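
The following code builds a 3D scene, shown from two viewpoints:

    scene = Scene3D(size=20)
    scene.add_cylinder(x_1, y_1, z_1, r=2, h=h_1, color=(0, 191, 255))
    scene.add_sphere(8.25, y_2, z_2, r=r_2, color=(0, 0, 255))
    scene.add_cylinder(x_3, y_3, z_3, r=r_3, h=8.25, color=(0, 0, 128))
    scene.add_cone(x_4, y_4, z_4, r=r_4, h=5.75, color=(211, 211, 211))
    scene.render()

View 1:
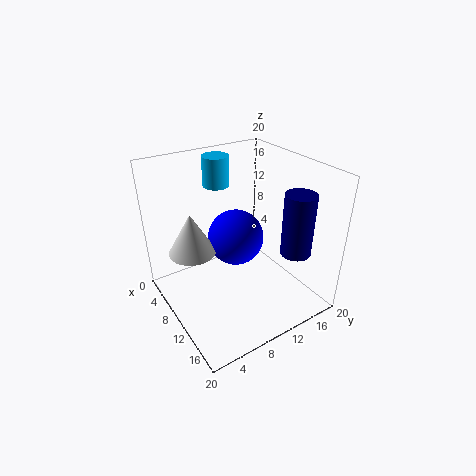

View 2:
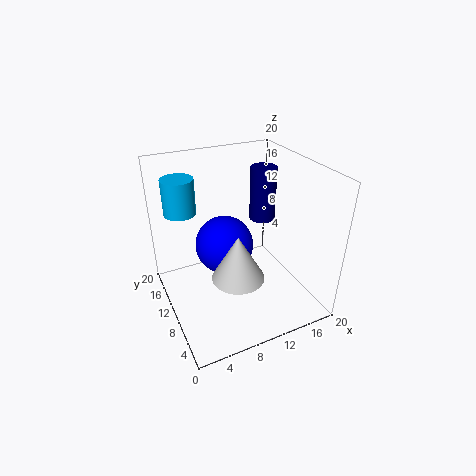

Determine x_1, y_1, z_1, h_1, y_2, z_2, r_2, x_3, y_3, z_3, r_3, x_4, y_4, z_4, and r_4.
x_1 = 2.5, y_1 = 11, z_1 = 15, h_1 = 4.5, y_2 = 10.75, z_2 = 9, r_2 = 4, x_3 = 16.5, y_3 = 14.75, z_3 = 9.5, r_3 = 2, x_4 = 7.25, y_4 = 4.25, z_4 = 8.25, r_4 = 3.25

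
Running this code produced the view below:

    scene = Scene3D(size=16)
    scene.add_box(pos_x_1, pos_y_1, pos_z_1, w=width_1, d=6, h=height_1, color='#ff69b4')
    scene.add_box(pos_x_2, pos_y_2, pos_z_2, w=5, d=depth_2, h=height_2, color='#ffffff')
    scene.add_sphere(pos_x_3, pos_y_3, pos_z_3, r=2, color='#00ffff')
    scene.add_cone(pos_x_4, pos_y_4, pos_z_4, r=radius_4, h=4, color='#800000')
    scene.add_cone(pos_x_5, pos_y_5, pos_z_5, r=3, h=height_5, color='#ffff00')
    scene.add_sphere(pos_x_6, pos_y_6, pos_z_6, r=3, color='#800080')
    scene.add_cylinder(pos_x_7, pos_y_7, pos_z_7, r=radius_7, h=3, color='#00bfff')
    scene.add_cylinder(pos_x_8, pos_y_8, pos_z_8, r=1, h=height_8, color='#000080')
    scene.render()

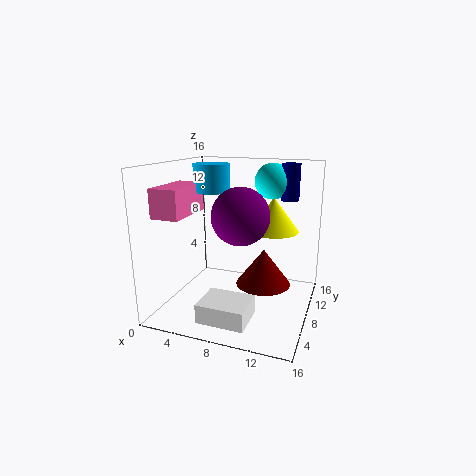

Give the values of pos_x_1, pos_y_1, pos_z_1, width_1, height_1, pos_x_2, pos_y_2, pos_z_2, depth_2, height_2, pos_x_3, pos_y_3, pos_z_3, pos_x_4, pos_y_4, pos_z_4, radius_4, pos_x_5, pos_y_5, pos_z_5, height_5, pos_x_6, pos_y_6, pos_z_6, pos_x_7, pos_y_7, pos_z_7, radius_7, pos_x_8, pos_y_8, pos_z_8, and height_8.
pos_x_1 = 1; pos_y_1 = 2; pos_z_1 = 11; width_1 = 3; height_1 = 3; pos_x_2 = 6; pos_y_2 = 1; pos_z_2 = 1; depth_2 = 4; height_2 = 2; pos_x_3 = 11; pos_y_3 = 11; pos_z_3 = 14; pos_x_4 = 11; pos_y_4 = 8; pos_z_4 = 3; radius_4 = 3; pos_x_5 = 11; pos_y_5 = 12; pos_z_5 = 8; height_5 = 4; pos_x_6 = 9; pos_y_6 = 6; pos_z_6 = 11; pos_x_7 = 5; pos_y_7 = 8; pos_z_7 = 13; radius_7 = 2; pos_x_8 = 13; pos_y_8 = 11; pos_z_8 = 12; height_8 = 4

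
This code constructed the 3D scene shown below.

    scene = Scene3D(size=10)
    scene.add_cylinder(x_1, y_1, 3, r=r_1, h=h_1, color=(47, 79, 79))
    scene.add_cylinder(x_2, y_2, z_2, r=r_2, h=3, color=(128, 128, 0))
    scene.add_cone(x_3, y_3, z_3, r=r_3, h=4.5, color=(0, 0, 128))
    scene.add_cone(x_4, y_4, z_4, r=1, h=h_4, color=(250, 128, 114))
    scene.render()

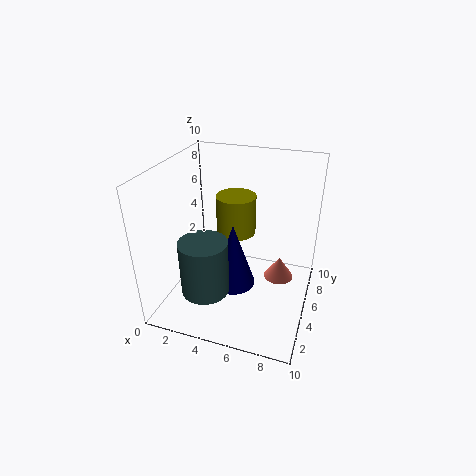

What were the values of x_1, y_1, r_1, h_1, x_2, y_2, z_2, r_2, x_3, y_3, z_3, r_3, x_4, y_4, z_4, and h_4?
x_1 = 4; y_1 = 1.5; r_1 = 1.5; h_1 = 3.5; x_2 = 4; y_2 = 7.5; z_2 = 4; r_2 = 1.5; x_3 = 5; y_3 = 4; z_3 = 2; r_3 = 1.5; x_4 = 8; y_4 = 5; z_4 = 2.5; h_4 = 1.5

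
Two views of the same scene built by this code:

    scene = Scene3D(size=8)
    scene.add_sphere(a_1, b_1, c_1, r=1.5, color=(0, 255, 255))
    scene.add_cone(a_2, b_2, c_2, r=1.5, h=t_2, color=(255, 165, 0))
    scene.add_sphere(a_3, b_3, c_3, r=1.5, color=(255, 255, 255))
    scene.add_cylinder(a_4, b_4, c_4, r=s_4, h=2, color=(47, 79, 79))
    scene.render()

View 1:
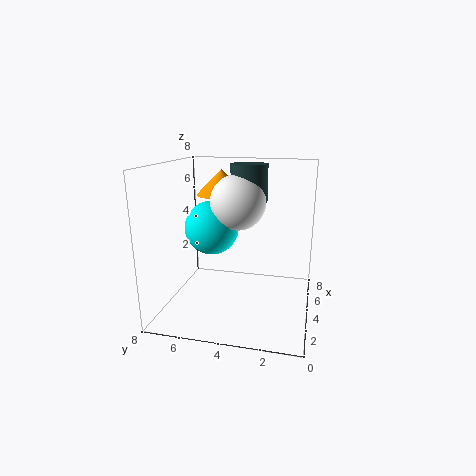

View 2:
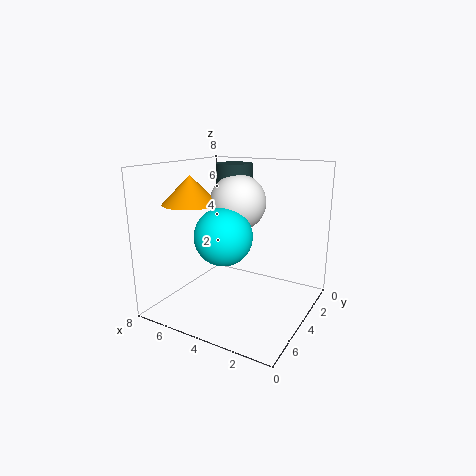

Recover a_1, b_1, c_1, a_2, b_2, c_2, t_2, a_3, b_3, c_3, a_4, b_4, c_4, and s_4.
a_1 = 4; b_1 = 5.5; c_1 = 4.5; a_2 = 6; b_2 = 5.5; c_2 = 6; t_2 = 1.5; a_3 = 4; b_3 = 4; c_3 = 6; a_4 = 4.5; b_4 = 3.5; c_4 = 6; s_4 = 1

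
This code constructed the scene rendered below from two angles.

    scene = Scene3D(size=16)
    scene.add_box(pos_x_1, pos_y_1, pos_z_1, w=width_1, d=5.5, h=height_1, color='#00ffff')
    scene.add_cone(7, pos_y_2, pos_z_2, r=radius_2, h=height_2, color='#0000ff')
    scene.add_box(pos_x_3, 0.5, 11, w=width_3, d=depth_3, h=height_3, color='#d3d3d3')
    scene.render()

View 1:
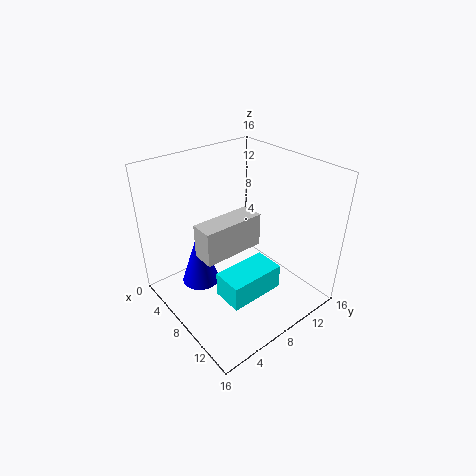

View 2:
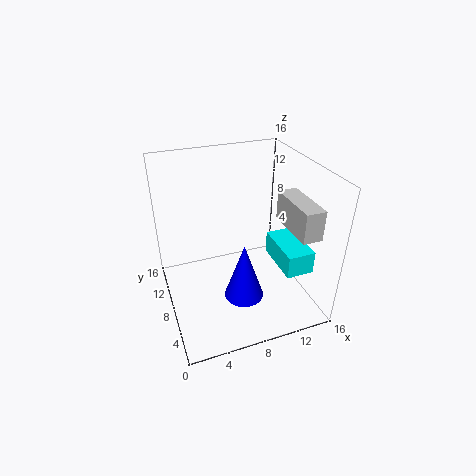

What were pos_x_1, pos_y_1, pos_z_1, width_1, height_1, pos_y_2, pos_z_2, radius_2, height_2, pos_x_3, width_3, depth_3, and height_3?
pos_x_1 = 11.5, pos_y_1 = 2.5, pos_z_1 = 5.5, width_1 = 3, height_1 = 2.5, pos_y_2 = 3.5, pos_z_2 = 4, radius_2 = 2, height_2 = 6, pos_x_3 = 11.5, width_3 = 2, depth_3 = 5.5, height_3 = 3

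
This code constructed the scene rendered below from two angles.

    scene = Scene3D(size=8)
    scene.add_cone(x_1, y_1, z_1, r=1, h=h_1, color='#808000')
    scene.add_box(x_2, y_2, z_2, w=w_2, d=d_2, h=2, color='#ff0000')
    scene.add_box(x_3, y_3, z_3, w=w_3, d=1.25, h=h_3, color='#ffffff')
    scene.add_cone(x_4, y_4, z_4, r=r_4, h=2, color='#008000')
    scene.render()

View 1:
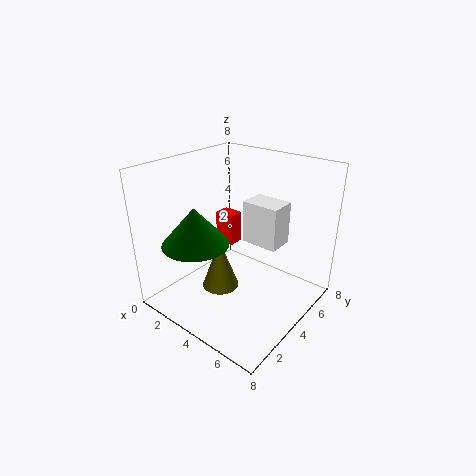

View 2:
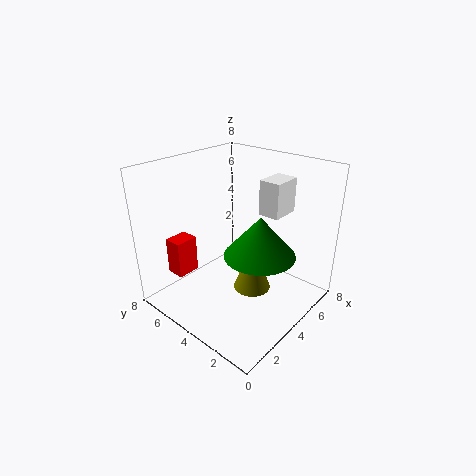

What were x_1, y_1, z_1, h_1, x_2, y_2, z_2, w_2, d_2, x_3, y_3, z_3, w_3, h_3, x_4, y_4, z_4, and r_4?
x_1 = 3.75, y_1 = 2.75, z_1 = 1.5, h_1 = 2.75, x_2 = 1, y_2 = 5.5, z_2 = 2.25, w_2 = 1.25, d_2 = 1, x_3 = 5.5, y_3 = 2.5, z_3 = 5, w_3 = 1.75, h_3 = 2, x_4 = 3, y_4 = 1.75, z_4 = 4.25, r_4 = 1.75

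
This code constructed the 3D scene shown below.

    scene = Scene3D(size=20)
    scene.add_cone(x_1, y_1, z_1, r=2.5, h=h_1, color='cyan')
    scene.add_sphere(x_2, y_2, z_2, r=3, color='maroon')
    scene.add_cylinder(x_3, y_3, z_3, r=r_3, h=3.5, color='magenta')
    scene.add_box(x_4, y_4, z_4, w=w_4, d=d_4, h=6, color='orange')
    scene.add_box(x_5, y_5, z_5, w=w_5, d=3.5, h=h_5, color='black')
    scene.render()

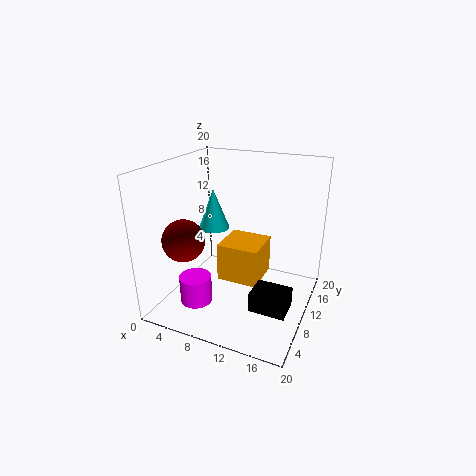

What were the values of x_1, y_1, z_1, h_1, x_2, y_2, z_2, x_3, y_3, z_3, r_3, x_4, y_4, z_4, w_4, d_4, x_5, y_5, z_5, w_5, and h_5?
x_1 = 3, y_1 = 16, z_1 = 8, h_1 = 6.5, x_2 = 3, y_2 = 7, z_2 = 9.5, x_3 = 7.5, y_3 = 2.5, z_3 = 4, r_3 = 2, x_4 = 5.5, y_4 = 12, z_4 = 1, w_4 = 6.5, d_4 = 6.5, x_5 = 14.5, y_5 = 3, z_5 = 4, w_5 = 4.5, h_5 = 2.5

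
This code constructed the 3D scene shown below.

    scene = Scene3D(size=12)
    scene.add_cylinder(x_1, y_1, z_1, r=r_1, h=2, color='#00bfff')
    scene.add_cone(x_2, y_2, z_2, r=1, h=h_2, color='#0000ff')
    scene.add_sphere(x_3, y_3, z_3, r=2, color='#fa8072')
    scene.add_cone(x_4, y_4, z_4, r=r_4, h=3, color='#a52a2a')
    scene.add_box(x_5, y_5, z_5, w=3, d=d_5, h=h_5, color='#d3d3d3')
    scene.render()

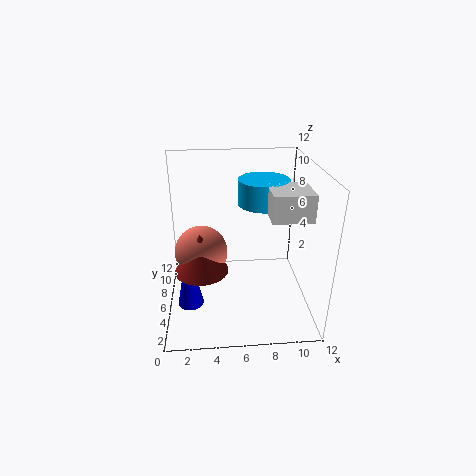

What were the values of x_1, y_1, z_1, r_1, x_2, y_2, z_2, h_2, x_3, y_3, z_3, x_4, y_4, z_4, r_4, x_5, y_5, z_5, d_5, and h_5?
x_1 = 8; y_1 = 6; z_1 = 9; r_1 = 2; x_2 = 2; y_2 = 3; z_2 = 2; h_2 = 5; x_3 = 3; y_3 = 4; z_3 = 6; x_4 = 3; y_4 = 3; z_4 = 5; r_4 = 2; x_5 = 8; y_5 = 2; z_5 = 9; d_5 = 3; h_5 = 2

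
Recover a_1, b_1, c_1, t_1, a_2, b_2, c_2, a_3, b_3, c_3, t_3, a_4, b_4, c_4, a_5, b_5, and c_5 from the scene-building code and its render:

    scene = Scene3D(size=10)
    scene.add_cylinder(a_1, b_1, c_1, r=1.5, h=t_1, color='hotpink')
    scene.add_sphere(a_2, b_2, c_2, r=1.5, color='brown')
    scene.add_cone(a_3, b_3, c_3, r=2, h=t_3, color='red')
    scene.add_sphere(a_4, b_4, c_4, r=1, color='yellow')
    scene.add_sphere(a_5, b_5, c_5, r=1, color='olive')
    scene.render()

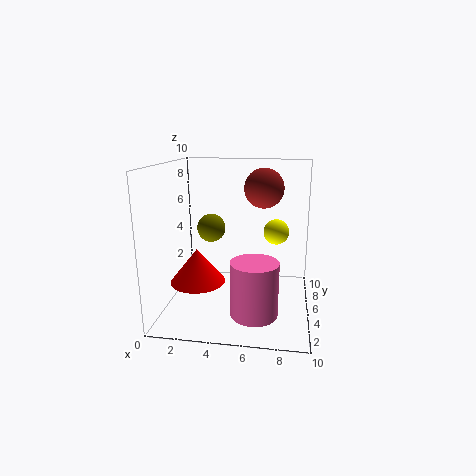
a_1 = 6.5; b_1 = 2; c_1 = 1; t_1 = 3.5; a_2 = 6.5; b_2 = 8; c_2 = 8; a_3 = 2; b_3 = 5; c_3 = 1.5; t_3 = 2.5; a_4 = 7.5; b_4 = 8.5; c_4 = 4.5; a_5 = 3; b_5 = 5.5; c_5 = 5.5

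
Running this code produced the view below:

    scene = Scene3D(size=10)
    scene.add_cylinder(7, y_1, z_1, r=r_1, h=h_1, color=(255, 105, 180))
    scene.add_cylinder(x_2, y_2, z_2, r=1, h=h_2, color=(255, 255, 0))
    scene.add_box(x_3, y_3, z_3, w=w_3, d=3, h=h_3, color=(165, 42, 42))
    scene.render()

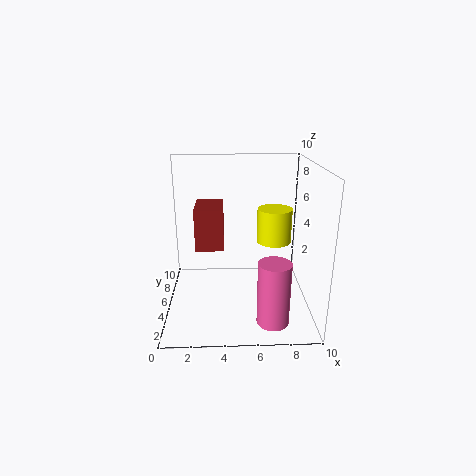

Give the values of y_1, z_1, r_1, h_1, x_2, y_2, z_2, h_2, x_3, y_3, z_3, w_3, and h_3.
y_1 = 1
z_1 = 1
r_1 = 1
h_1 = 4
x_2 = 7
y_2 = 2
z_2 = 6
h_2 = 2
x_3 = 2
y_3 = 5
z_3 = 4
w_3 = 2
h_3 = 3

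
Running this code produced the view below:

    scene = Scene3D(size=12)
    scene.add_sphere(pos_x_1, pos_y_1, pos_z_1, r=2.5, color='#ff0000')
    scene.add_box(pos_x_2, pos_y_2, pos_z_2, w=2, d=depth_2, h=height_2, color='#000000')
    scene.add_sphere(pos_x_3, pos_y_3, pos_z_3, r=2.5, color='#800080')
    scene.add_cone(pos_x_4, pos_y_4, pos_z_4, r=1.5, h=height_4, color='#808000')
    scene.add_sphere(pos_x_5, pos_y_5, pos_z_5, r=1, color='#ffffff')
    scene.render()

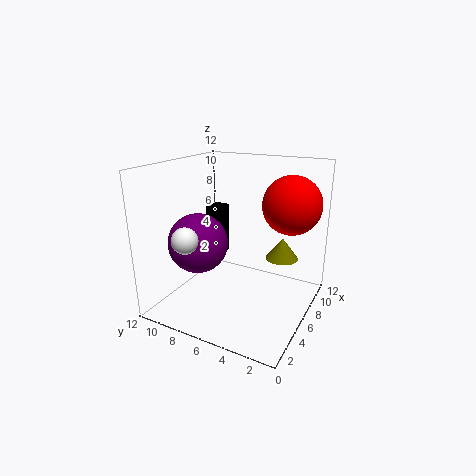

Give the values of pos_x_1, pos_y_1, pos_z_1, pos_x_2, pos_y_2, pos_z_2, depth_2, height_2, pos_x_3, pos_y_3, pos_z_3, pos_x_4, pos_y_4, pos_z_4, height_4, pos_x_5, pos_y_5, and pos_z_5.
pos_x_1 = 9, pos_y_1 = 2.5, pos_z_1 = 8.5, pos_x_2 = 9.5, pos_y_2 = 10, pos_z_2 = 2, depth_2 = 1.5, height_2 = 5, pos_x_3 = 4.5, pos_y_3 = 9, pos_z_3 = 5.5, pos_x_4 = 10, pos_y_4 = 3.5, pos_z_4 = 3, height_4 = 2, pos_x_5 = 1.5, pos_y_5 = 8, pos_z_5 = 7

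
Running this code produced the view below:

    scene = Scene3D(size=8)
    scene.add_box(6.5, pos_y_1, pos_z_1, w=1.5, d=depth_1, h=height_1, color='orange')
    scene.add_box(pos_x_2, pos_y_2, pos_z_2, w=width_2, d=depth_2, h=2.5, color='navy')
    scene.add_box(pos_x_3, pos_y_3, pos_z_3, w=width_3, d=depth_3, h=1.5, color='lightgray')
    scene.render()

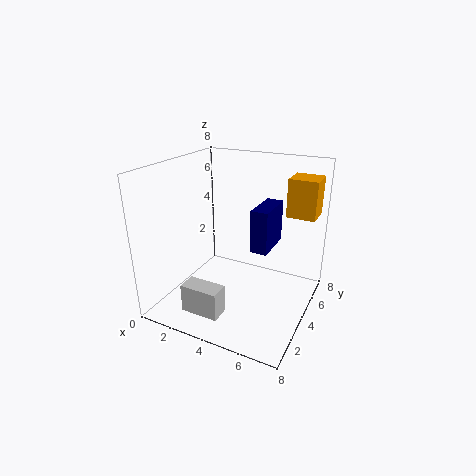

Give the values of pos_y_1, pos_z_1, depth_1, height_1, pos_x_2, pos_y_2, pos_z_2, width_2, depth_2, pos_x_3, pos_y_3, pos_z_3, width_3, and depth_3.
pos_y_1 = 4.5
pos_z_1 = 5.5
depth_1 = 1.5
height_1 = 2
pos_x_2 = 4.5
pos_y_2 = 4.5
pos_z_2 = 3
width_2 = 1
depth_2 = 2.5
pos_x_3 = 2.5
pos_y_3 = 0.5
pos_z_3 = 1
width_3 = 2
depth_3 = 1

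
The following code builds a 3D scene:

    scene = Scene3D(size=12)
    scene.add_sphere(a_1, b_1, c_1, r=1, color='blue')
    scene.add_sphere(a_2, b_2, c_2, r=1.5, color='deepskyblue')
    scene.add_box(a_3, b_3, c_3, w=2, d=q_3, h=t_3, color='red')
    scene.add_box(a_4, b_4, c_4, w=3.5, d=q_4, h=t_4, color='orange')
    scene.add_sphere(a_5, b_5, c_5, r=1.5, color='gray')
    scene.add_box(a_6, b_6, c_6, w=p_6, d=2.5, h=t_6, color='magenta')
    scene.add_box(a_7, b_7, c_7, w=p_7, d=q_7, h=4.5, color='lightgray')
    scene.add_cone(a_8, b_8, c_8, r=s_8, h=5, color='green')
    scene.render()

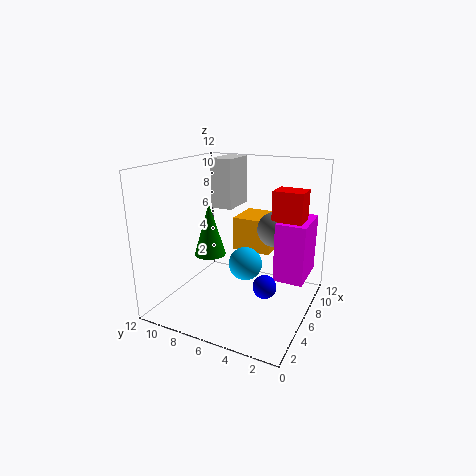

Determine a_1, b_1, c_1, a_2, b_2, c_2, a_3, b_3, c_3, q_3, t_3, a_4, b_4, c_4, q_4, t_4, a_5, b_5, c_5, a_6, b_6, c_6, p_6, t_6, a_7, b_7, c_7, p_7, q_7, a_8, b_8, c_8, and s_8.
a_1 = 6; b_1 = 3.5; c_1 = 2; a_2 = 7.5; b_2 = 6; c_2 = 3; a_3 = 7; b_3 = 1; c_3 = 6.5; q_3 = 2.5; t_3 = 3.5; a_4 = 8; b_4 = 4; c_4 = 4; q_4 = 3.5; t_4 = 3; a_5 = 8; b_5 = 3.5; c_5 = 6.5; a_6 = 6.5; b_6 = 0.5; c_6 = 2.5; p_6 = 4; t_6 = 5; a_7 = 8.5; b_7 = 8; c_7 = 7.5; p_7 = 3.5; q_7 = 2; a_8 = 8; b_8 = 10; c_8 = 3; s_8 = 1.5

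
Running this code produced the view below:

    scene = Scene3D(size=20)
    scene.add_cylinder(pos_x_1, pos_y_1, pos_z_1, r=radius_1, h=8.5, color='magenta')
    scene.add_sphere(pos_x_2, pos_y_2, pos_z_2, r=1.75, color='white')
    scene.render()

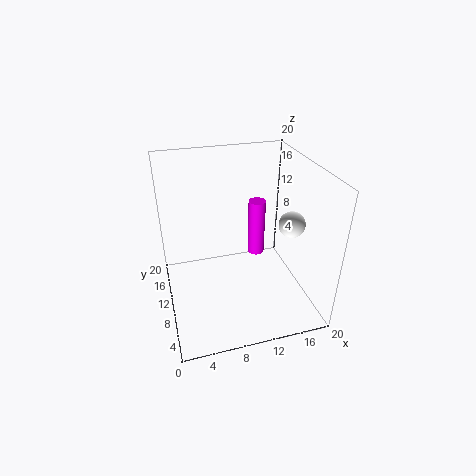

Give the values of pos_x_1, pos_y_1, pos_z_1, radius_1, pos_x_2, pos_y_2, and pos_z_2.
pos_x_1 = 13.75; pos_y_1 = 13; pos_z_1 = 5.25; radius_1 = 1.25; pos_x_2 = 16.5; pos_y_2 = 7; pos_z_2 = 12.75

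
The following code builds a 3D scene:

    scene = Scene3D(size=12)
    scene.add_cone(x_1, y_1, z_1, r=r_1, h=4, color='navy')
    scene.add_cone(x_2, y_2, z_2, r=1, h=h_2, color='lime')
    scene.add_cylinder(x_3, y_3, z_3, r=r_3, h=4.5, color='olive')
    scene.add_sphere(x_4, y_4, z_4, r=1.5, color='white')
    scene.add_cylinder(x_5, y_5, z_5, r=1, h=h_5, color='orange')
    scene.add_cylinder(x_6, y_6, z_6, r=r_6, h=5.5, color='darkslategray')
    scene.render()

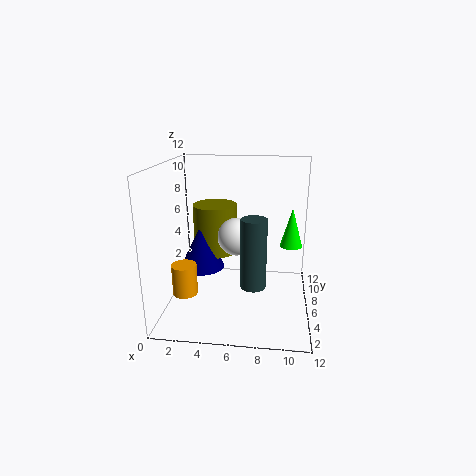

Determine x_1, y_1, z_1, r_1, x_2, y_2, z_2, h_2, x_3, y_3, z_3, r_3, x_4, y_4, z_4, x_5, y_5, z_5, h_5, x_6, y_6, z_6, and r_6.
x_1 = 2.5; y_1 = 7.5; z_1 = 2.5; r_1 = 2; x_2 = 10.5; y_2 = 8.5; z_2 = 4.5; h_2 = 3.5; x_3 = 3.5; y_3 = 9; z_3 = 3.5; r_3 = 2; x_4 = 6; y_4 = 5; z_4 = 6.5; x_5 = 2; y_5 = 3.5; z_5 = 2; h_5 = 2.5; x_6 = 7.5; y_6 = 3.5; z_6 = 3; r_6 = 1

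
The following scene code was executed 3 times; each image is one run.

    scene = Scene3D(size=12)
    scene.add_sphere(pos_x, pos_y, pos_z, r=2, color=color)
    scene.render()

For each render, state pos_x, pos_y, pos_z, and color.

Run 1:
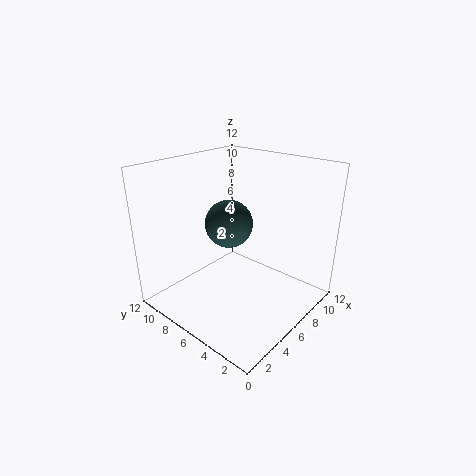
pos_x = 6, pos_y = 7, pos_z = 7, color = 'darkslategray'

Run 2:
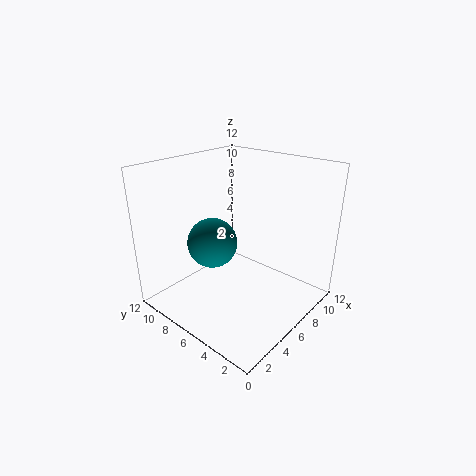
pos_x = 4, pos_y = 7, pos_z = 6, color = 'teal'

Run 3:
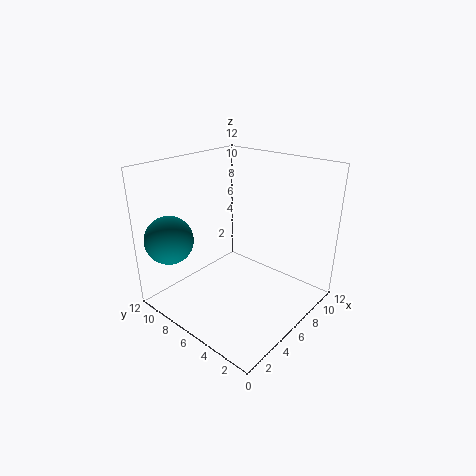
pos_x = 2, pos_y = 10, pos_z = 6, color = 'teal'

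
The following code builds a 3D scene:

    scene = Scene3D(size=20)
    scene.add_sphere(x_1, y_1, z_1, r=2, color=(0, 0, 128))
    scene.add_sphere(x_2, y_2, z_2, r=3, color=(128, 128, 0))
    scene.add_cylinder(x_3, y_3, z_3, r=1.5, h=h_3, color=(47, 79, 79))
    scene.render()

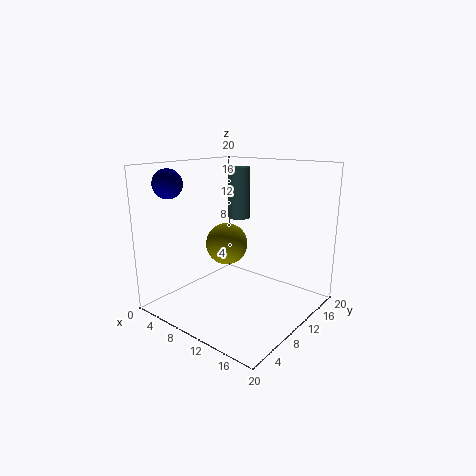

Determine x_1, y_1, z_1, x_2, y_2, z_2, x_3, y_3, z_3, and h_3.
x_1 = 3; y_1 = 4; z_1 = 17.5; x_2 = 7.5; y_2 = 10.5; z_2 = 8.5; x_3 = 9; y_3 = 11.5; z_3 = 12.5; h_3 = 7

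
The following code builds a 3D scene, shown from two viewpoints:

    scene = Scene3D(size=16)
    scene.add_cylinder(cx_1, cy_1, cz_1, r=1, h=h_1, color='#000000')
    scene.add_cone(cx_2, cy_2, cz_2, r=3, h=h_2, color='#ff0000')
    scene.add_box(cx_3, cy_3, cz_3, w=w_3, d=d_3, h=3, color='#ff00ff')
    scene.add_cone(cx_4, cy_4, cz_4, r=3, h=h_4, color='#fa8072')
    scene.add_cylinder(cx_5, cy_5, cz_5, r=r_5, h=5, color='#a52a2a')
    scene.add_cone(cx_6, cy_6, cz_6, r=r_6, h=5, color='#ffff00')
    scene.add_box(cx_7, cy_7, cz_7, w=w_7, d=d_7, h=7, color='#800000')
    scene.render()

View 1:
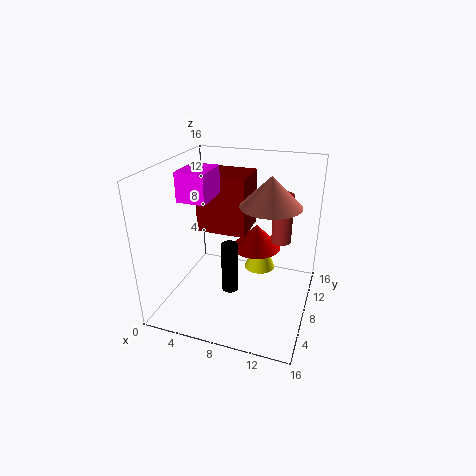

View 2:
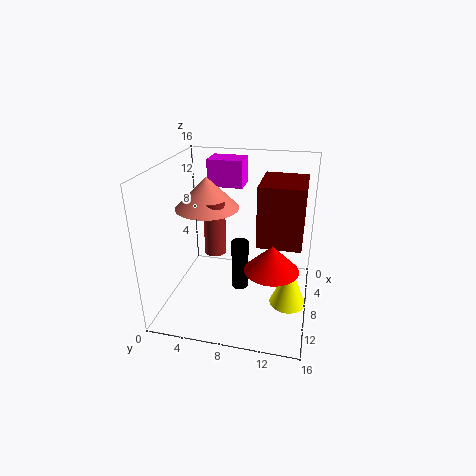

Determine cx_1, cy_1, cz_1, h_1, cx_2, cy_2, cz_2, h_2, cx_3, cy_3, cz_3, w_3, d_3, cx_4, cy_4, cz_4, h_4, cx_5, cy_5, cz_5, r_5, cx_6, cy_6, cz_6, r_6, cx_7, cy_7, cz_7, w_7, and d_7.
cx_1 = 7, cy_1 = 8, cz_1 = 1, h_1 = 6, cx_2 = 9, cy_2 = 12, cz_2 = 5, h_2 = 3, cx_3 = 3, cy_3 = 4, cz_3 = 13, w_3 = 3, d_3 = 4, cx_4 = 12, cy_4 = 6, cz_4 = 13, h_4 = 3, cx_5 = 13, cy_5 = 7, cz_5 = 9, r_5 = 1, cx_6 = 9, cy_6 = 14, cz_6 = 1, r_6 = 2, cx_7 = 2, cy_7 = 10, cz_7 = 7, w_7 = 6, d_7 = 5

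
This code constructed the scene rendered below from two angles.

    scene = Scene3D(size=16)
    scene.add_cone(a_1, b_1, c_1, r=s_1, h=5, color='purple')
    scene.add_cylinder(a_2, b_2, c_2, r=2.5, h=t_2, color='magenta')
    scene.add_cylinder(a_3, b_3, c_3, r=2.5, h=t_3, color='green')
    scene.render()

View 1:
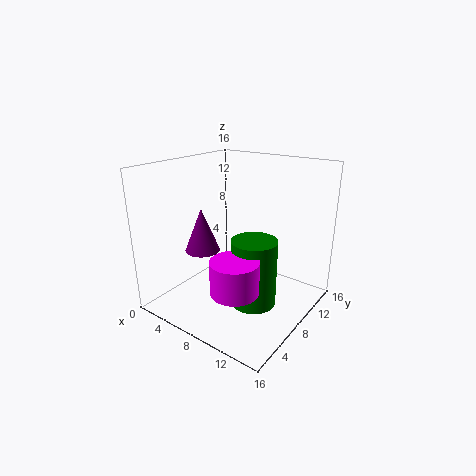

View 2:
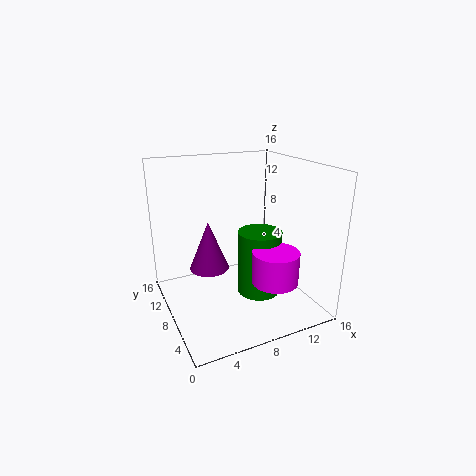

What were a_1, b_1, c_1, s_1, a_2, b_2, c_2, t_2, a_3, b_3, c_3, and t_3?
a_1 = 4; b_1 = 6.5; c_1 = 6; s_1 = 2; a_2 = 10.5; b_2 = 4; c_2 = 4; t_2 = 3.5; a_3 = 10.5; b_3 = 7.5; c_3 = 1; t_3 = 7.5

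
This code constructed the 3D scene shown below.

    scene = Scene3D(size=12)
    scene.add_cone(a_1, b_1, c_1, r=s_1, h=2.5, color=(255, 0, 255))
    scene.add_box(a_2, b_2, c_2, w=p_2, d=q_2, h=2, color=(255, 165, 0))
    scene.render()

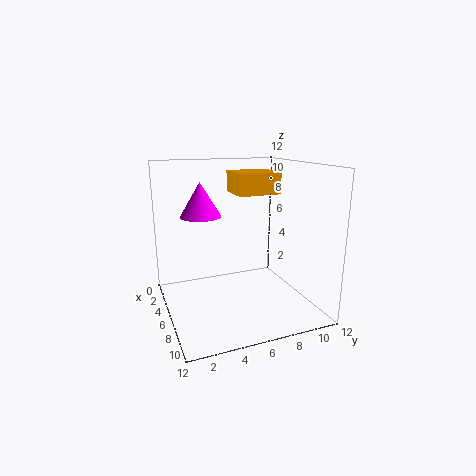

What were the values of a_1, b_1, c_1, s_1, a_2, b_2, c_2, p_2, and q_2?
a_1 = 7.5, b_1 = 2.5, c_1 = 8.5, s_1 = 1.5, a_2 = 0.5, b_2 = 7, c_2 = 9, p_2 = 3.5, q_2 = 4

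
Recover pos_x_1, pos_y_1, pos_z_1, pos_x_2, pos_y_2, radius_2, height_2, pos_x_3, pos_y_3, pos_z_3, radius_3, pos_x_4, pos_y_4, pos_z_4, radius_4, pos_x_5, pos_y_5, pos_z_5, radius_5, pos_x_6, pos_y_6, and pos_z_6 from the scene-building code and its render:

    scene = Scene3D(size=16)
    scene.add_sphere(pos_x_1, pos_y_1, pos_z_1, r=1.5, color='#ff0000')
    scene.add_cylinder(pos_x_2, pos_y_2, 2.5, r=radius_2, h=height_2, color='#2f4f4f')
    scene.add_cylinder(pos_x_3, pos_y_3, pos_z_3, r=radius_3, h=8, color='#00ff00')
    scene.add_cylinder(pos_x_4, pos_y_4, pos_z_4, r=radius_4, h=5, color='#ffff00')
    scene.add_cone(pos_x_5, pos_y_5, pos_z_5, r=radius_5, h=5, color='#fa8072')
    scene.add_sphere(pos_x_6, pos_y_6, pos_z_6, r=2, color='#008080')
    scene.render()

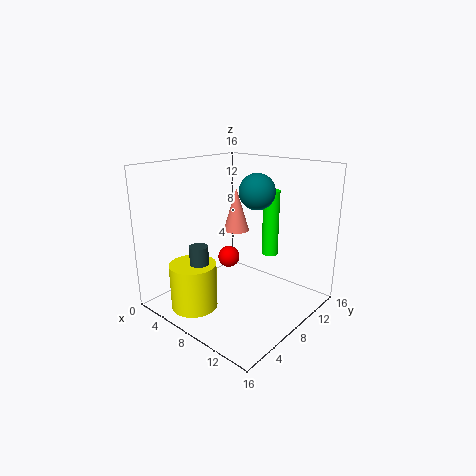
pos_x_1 = 1.5
pos_y_1 = 13.5
pos_z_1 = 2
pos_x_2 = 6.5
pos_y_2 = 3.5
radius_2 = 1
height_2 = 5.5
pos_x_3 = 8.5
pos_y_3 = 13.5
pos_z_3 = 4.5
radius_3 = 1
pos_x_4 = 6
pos_y_4 = 3
pos_z_4 = 1
radius_4 = 2.5
pos_x_5 = 6
pos_y_5 = 10
pos_z_5 = 8
radius_5 = 1.5
pos_x_6 = 9
pos_y_6 = 10
pos_z_6 = 13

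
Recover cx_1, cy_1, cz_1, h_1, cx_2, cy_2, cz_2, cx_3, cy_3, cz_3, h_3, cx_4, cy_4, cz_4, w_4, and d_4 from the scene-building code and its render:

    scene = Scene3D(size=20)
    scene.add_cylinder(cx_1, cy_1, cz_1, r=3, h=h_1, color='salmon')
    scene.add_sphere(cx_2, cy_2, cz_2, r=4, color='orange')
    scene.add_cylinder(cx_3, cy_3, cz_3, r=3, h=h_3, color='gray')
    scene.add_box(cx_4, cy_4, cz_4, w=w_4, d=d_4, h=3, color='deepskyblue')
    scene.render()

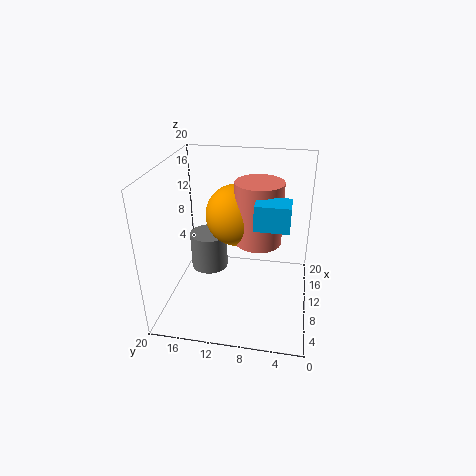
cx_1 = 8
cy_1 = 7
cz_1 = 11
h_1 = 8
cx_2 = 9
cy_2 = 10
cz_2 = 14
cx_3 = 16
cy_3 = 16
cz_3 = 1
h_3 = 6
cx_4 = 3
cy_4 = 3
cz_4 = 15
w_4 = 3
d_4 = 4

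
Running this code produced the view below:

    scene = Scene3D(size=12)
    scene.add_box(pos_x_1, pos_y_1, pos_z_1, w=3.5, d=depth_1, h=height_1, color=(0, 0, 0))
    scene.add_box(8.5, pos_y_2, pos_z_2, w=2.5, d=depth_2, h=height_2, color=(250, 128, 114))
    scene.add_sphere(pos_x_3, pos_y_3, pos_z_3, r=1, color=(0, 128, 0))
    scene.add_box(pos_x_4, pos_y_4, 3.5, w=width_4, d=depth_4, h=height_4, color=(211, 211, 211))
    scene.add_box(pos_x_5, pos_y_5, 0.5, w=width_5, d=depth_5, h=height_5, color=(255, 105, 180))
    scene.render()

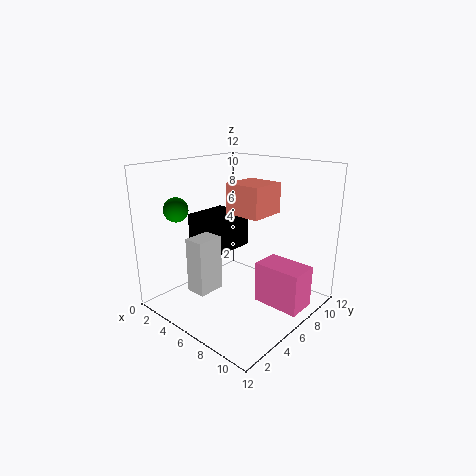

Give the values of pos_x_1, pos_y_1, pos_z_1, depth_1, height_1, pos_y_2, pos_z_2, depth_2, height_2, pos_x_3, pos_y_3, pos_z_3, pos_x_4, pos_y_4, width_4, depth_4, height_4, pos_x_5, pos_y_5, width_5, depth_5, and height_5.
pos_x_1 = 1.5
pos_y_1 = 4.5
pos_z_1 = 4.5
depth_1 = 4
height_1 = 3
pos_y_2 = 2
pos_z_2 = 9.5
depth_2 = 2.5
height_2 = 2
pos_x_3 = 2.5
pos_y_3 = 2.5
pos_z_3 = 8.5
pos_x_4 = 6
pos_y_4 = 0.5
width_4 = 1.5
depth_4 = 2
height_4 = 4
pos_x_5 = 7.5
pos_y_5 = 6.5
width_5 = 4
depth_5 = 2.5
height_5 = 3.5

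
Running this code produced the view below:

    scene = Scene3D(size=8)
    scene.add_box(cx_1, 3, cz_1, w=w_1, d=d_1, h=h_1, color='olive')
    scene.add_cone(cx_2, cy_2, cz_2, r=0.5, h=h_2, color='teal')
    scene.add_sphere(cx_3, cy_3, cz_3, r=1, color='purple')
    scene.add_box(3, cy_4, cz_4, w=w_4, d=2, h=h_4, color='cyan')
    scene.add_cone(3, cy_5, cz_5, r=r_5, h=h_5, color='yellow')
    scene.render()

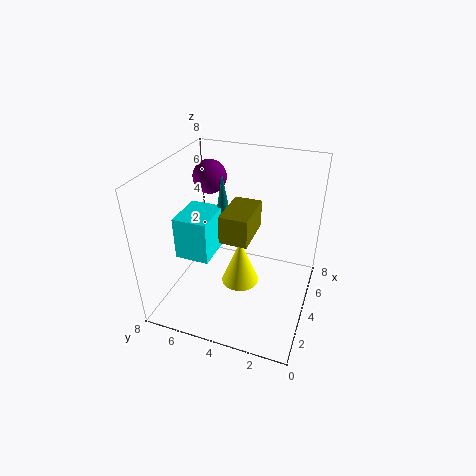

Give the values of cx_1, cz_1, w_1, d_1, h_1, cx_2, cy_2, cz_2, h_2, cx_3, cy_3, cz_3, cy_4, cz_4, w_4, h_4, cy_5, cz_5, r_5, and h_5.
cx_1 = 2.5; cz_1 = 4.5; w_1 = 2.5; d_1 = 1.5; h_1 = 1.5; cx_2 = 5.5; cy_2 = 5.5; cz_2 = 4; h_2 = 3; cx_3 = 6; cy_3 = 6.5; cz_3 = 6.5; cy_4 = 5.5; cz_4 = 2.5; w_4 = 2.5; h_4 = 2.5; cy_5 = 3.5; cz_5 = 2; r_5 = 1; h_5 = 2.5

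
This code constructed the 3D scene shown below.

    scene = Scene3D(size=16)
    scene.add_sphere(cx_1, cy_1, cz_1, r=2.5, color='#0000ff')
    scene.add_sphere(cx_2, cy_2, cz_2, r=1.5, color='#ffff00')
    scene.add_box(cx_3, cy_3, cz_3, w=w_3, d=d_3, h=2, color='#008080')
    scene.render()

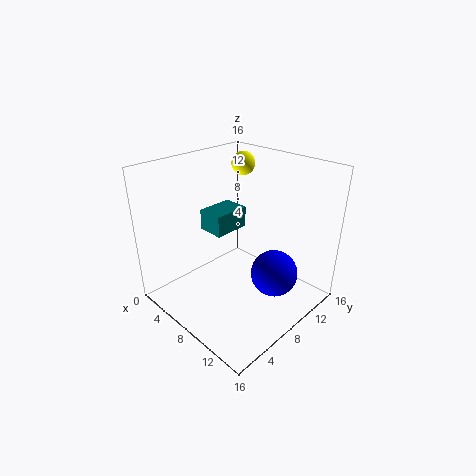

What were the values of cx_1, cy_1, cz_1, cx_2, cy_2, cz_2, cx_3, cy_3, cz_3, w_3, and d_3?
cx_1 = 12.5; cy_1 = 9; cz_1 = 5; cx_2 = 2.5; cy_2 = 14.5; cz_2 = 14; cx_3 = 8; cy_3 = 3; cz_3 = 11; w_3 = 2.5; d_3 = 3.5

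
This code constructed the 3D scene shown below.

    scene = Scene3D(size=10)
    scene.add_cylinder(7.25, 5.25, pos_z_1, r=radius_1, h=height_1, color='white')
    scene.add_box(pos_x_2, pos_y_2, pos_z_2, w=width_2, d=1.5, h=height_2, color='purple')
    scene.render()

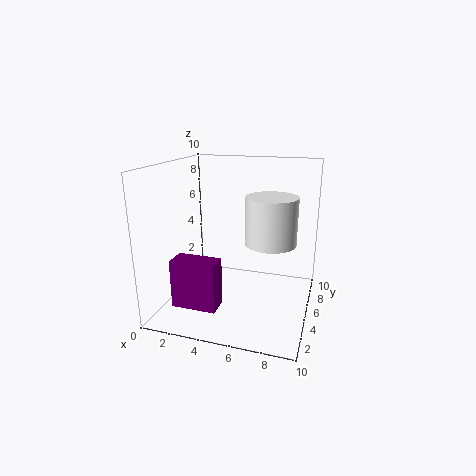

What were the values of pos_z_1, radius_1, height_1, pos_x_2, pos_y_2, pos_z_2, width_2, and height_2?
pos_z_1 = 4.75
radius_1 = 1.75
height_1 = 3.25
pos_x_2 = 1.5
pos_y_2 = 1.5
pos_z_2 = 1
width_2 = 3
height_2 = 3.25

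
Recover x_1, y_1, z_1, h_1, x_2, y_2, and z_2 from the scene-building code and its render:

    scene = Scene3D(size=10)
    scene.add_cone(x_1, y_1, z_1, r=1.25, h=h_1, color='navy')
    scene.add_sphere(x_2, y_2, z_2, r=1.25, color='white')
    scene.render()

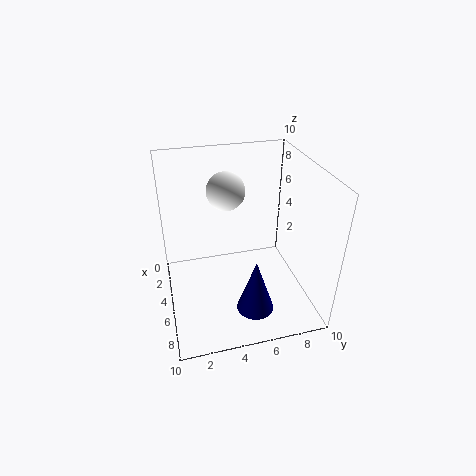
x_1 = 7.75; y_1 = 5.5; z_1 = 1; h_1 = 3.75; x_2 = 4.75; y_2 = 4.25; z_2 = 8.5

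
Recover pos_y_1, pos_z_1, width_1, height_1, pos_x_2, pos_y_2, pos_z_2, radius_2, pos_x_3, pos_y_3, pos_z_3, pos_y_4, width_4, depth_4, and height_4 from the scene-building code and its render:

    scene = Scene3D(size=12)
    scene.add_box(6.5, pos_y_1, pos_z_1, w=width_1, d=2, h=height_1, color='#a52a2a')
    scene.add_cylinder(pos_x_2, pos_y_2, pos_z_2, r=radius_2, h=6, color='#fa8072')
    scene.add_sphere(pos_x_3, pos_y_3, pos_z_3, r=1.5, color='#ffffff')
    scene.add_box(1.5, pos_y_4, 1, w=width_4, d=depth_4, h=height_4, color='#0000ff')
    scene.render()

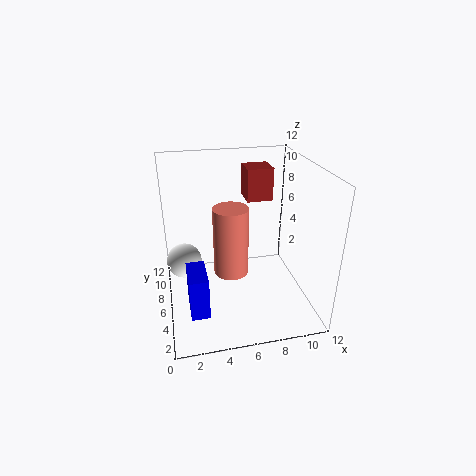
pos_y_1 = 5; pos_z_1 = 9.5; width_1 = 2; height_1 = 2.5; pos_x_2 = 5.5; pos_y_2 = 6.5; pos_z_2 = 2.5; radius_2 = 1.5; pos_x_3 = 1.5; pos_y_3 = 7.5; pos_z_3 = 3.5; pos_y_4 = 2.5; width_4 = 1.5; depth_4 = 3; height_4 = 3.5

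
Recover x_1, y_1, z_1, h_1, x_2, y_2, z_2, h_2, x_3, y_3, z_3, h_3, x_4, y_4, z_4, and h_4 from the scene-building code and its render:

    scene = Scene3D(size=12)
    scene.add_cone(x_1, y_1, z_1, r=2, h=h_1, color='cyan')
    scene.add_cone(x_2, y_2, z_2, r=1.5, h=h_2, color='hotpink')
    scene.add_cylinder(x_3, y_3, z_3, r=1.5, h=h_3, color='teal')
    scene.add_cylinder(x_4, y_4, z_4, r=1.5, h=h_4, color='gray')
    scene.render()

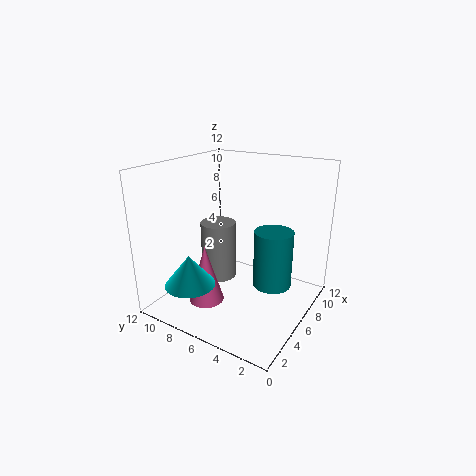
x_1 = 2; y_1 = 8; z_1 = 3; h_1 = 2.5; x_2 = 4; y_2 = 8; z_2 = 0.5; h_2 = 5; x_3 = 5.5; y_3 = 2.5; z_3 = 3; h_3 = 4.5; x_4 = 6; y_4 = 8; z_4 = 2; h_4 = 5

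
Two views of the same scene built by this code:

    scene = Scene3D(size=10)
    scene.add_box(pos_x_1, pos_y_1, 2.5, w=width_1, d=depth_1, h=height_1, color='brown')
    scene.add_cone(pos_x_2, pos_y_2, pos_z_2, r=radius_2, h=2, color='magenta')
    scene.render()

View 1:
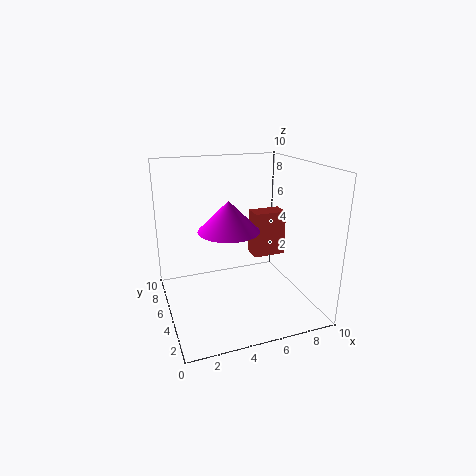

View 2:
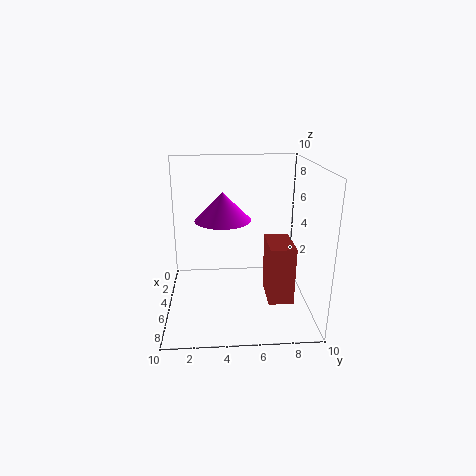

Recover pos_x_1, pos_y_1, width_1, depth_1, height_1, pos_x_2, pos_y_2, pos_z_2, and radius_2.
pos_x_1 = 7, pos_y_1 = 6.5, width_1 = 2.5, depth_1 = 1.5, height_1 = 3.5, pos_x_2 = 4, pos_y_2 = 4, pos_z_2 = 6, radius_2 = 2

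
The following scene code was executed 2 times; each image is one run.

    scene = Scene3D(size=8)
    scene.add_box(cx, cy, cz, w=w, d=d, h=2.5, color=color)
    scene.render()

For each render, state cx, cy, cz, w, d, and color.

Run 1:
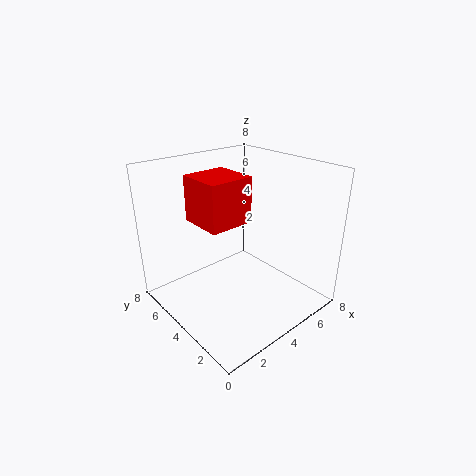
cx = 2; cy = 3.5; cz = 5; w = 2.5; d = 2.5; color = 'red'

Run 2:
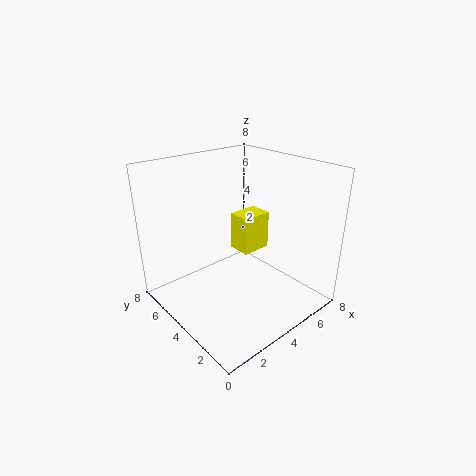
cx = 6; cy = 5.5; cz = 1.5; w = 2; d = 1.5; color = 'yellow'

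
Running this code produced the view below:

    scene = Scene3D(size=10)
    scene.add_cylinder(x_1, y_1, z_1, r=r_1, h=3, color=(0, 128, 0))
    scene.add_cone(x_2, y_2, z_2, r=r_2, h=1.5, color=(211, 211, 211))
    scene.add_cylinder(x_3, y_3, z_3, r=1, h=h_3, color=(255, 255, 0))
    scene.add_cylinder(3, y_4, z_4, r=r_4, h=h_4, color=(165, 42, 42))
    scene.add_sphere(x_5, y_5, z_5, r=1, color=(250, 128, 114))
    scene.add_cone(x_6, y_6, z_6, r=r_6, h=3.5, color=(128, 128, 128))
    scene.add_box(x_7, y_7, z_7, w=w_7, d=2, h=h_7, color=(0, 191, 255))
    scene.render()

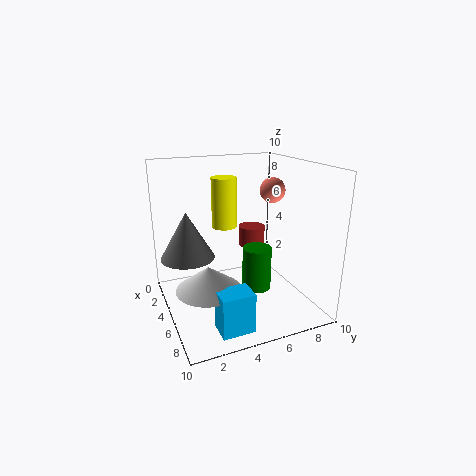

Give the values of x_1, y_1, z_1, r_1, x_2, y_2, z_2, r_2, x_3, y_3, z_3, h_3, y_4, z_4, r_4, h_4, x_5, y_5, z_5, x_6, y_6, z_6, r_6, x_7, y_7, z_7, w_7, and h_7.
x_1 = 6; y_1 = 6; z_1 = 1.5; r_1 = 1; x_2 = 7.5; y_2 = 2; z_2 = 3; r_2 = 2; x_3 = 1; y_3 = 5.5; z_3 = 4.5; h_3 = 4; y_4 = 7; z_4 = 3.5; r_4 = 1; h_4 = 1.5; x_5 = 2.5; y_5 = 9; z_5 = 7.5; x_6 = 2.5; y_6 = 2; z_6 = 3; r_6 = 2; x_7 = 8.5; y_7 = 2; z_7 = 1; w_7 = 1.5; h_7 = 2.5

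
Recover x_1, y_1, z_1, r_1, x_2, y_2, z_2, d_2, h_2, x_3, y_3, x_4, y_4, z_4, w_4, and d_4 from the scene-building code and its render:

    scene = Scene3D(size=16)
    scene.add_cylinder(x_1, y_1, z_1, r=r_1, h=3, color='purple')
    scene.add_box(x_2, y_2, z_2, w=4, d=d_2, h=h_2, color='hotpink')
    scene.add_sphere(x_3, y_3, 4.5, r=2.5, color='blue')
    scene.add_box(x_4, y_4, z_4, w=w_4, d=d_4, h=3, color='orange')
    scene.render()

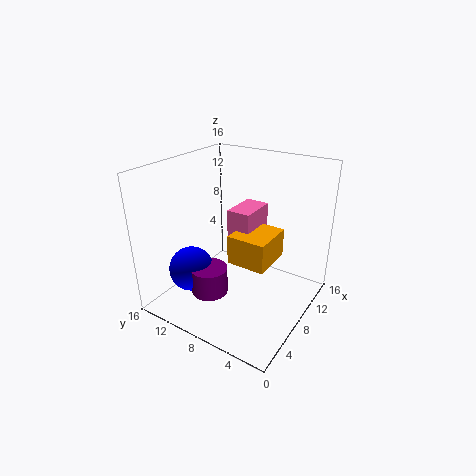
x_1 = 4.5, y_1 = 9.5, z_1 = 2.5, r_1 = 2, x_2 = 6, y_2 = 5.5, z_2 = 8.5, d_2 = 2.5, h_2 = 3.5, x_3 = 4.5, y_3 = 12, x_4 = 4.5, y_4 = 3, z_4 = 7, w_4 = 4.5, d_4 = 4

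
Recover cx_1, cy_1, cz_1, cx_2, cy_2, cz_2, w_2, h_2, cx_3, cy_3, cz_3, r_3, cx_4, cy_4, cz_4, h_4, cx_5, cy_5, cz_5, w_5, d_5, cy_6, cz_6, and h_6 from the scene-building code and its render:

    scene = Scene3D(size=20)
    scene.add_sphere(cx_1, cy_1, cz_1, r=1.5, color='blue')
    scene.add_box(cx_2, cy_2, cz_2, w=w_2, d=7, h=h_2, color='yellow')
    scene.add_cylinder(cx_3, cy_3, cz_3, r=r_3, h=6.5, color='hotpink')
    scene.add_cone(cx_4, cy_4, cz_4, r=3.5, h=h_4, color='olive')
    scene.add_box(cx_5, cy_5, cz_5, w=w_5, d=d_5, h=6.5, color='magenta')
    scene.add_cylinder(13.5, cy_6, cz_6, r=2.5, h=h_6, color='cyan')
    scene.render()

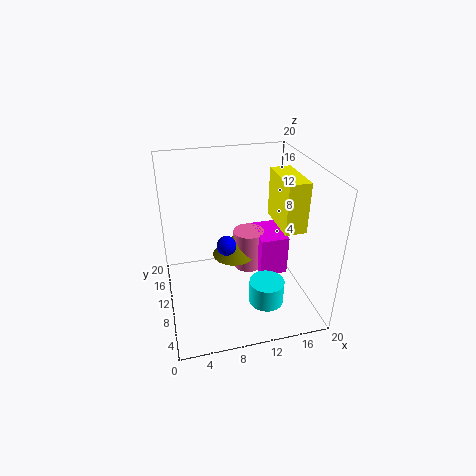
cx_1 = 9, cy_1 = 13, cz_1 = 7, cx_2 = 15.5, cy_2 = 6.5, cz_2 = 11.5, w_2 = 3, h_2 = 7, cx_3 = 13.5, cy_3 = 16.5, cz_3 = 0.5, r_3 = 2.5, cx_4 = 11, cy_4 = 16.5, cz_4 = 3, h_4 = 3.5, cx_5 = 14.5, cy_5 = 12.5, cz_5 = 0.5, w_5 = 4.5, d_5 = 6.5, cy_6 = 7, cz_6 = 0.5, h_6 = 3.5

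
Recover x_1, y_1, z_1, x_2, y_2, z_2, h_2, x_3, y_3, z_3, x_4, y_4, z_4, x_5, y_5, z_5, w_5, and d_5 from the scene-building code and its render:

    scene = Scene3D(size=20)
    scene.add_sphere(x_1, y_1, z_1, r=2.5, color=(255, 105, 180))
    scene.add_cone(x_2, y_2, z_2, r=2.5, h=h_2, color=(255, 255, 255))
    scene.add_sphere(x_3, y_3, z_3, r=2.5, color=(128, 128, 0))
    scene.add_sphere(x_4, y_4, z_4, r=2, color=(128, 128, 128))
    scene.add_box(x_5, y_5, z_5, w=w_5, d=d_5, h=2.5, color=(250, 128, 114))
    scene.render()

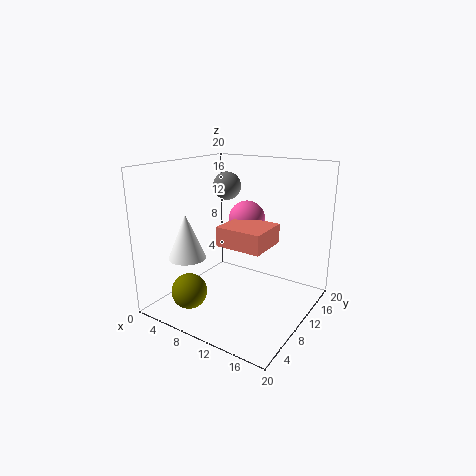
x_1 = 10.5, y_1 = 11.5, z_1 = 12.5, x_2 = 5.5, y_2 = 4.5, z_2 = 8, h_2 = 6, x_3 = 5, y_3 = 5, z_3 = 2.5, x_4 = 6.5, y_4 = 12.5, z_4 = 16.5, x_5 = 10, y_5 = 5, z_5 = 10.5, w_5 = 6, d_5 = 5.5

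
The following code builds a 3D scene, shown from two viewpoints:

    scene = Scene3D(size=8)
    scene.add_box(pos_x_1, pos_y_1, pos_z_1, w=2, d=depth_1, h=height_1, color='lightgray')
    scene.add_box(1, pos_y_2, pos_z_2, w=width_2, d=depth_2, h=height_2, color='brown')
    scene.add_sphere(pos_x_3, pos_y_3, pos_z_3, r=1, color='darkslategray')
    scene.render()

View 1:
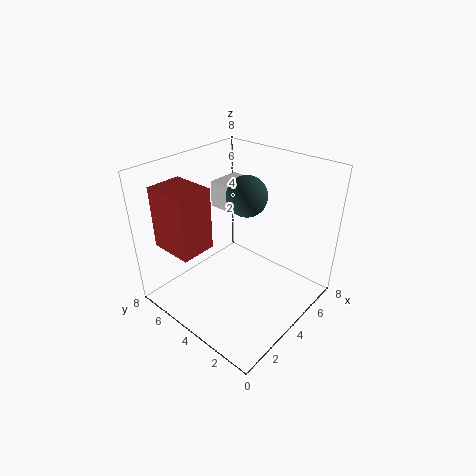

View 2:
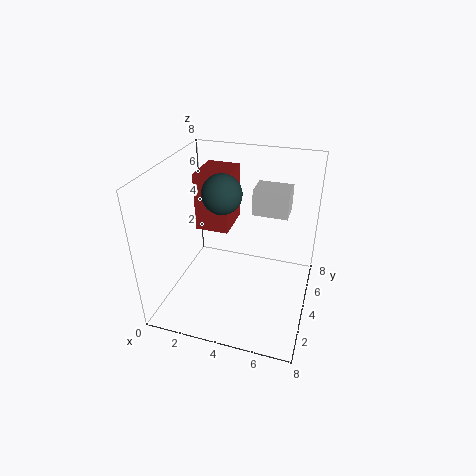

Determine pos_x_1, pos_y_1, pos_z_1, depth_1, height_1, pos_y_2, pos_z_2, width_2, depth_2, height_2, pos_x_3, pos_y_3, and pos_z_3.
pos_x_1 = 4.5
pos_y_1 = 5
pos_z_1 = 5
depth_1 = 1.5
height_1 = 1.5
pos_y_2 = 5
pos_z_2 = 3.5
width_2 = 2
depth_2 = 2.5
height_2 = 3.5
pos_x_3 = 3.5
pos_y_3 = 3
pos_z_3 = 7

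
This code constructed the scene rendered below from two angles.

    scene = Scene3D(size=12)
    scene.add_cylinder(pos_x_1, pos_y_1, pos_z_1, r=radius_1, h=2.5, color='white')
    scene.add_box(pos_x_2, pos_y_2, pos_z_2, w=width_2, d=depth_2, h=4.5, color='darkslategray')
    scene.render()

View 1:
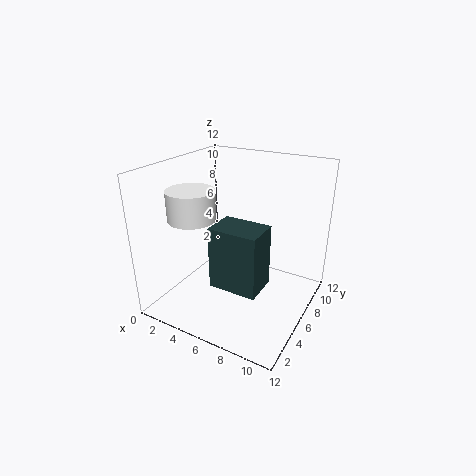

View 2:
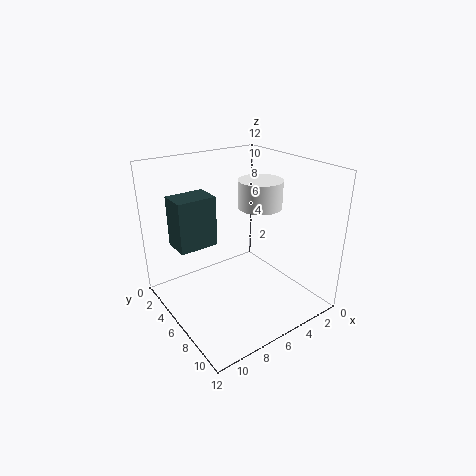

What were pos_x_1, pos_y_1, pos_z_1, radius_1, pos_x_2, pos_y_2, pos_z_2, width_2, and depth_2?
pos_x_1 = 2.5
pos_y_1 = 4.5
pos_z_1 = 7.5
radius_1 = 2
pos_x_2 = 6.5
pos_y_2 = 1
pos_z_2 = 4.5
width_2 = 3.5
depth_2 = 2.5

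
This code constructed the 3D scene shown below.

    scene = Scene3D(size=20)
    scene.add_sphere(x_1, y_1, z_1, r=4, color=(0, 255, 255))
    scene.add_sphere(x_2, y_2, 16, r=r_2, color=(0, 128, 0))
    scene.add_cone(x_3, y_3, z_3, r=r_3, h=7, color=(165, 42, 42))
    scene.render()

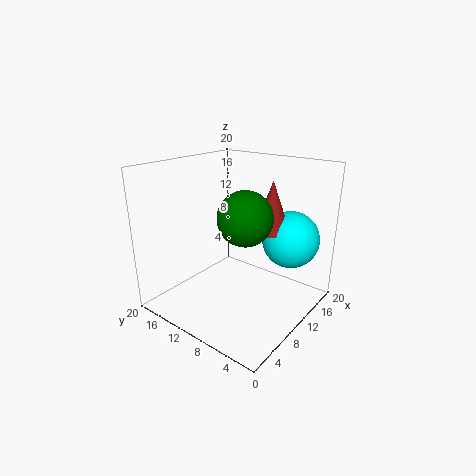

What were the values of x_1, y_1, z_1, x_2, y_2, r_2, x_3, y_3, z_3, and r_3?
x_1 = 15
y_1 = 4.5
z_1 = 9.5
x_2 = 3.5
y_2 = 4
r_2 = 3
x_3 = 13
y_3 = 6.5
z_3 = 11
r_3 = 2.5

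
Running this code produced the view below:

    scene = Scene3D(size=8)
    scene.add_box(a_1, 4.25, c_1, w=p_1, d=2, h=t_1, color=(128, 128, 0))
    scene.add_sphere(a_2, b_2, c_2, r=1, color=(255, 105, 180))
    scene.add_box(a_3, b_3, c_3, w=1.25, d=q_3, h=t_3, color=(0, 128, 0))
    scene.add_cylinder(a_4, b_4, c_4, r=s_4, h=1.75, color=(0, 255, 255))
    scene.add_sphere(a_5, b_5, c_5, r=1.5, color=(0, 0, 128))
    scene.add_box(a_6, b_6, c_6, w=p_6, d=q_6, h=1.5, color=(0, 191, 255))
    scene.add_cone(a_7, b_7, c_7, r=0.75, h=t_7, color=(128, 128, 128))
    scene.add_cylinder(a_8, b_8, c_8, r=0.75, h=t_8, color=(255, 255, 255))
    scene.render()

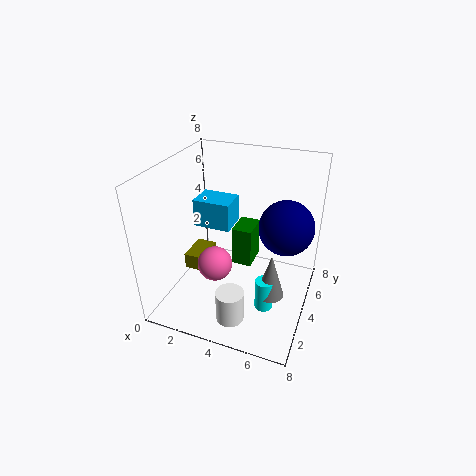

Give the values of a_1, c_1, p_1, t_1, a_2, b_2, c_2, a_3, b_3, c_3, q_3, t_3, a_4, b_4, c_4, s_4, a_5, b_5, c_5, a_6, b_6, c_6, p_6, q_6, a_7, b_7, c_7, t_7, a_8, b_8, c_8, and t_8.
a_1 = 0.25, c_1 = 0.75, p_1 = 1.25, t_1 = 1, a_2 = 2.75, b_2 = 3.5, c_2 = 2.25, a_3 = 3, b_3 = 5.5, c_3 = 1, q_3 = 1.75, t_3 = 2.5, a_4 = 6, b_4 = 2.75, c_4 = 0.75, s_4 = 0.5, a_5 = 6.5, b_5 = 4.75, c_5 = 4.75, a_6 = 1.75, b_6 = 3.25, c_6 = 4.75, p_6 = 2, q_6 = 1.5, a_7 = 6.25, b_7 = 3, c_7 = 1.5, t_7 = 2.5, a_8 = 4.5, b_8 = 1.5, c_8 = 0.5, t_8 = 1.75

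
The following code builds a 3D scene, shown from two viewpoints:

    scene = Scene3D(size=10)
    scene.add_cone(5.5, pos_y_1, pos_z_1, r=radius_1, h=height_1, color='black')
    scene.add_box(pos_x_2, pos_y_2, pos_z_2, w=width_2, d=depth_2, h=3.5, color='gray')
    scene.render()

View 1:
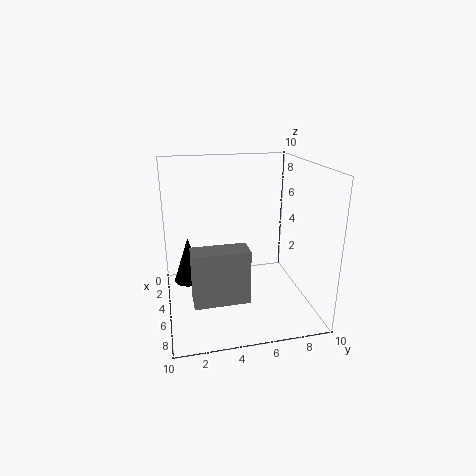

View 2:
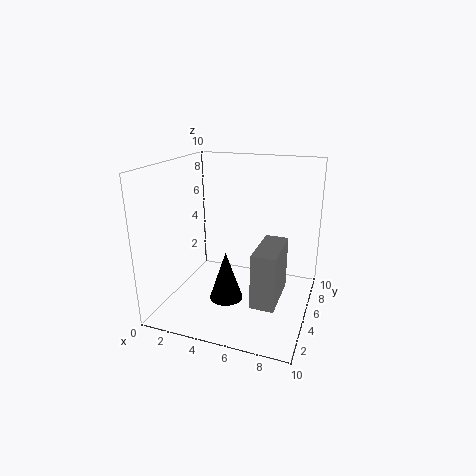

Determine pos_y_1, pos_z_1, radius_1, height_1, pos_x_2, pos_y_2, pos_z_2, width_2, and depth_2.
pos_y_1 = 1.5; pos_z_1 = 2.5; radius_1 = 1; height_1 = 3; pos_x_2 = 7; pos_y_2 = 1.5; pos_z_2 = 2; width_2 = 1.5; depth_2 = 3.5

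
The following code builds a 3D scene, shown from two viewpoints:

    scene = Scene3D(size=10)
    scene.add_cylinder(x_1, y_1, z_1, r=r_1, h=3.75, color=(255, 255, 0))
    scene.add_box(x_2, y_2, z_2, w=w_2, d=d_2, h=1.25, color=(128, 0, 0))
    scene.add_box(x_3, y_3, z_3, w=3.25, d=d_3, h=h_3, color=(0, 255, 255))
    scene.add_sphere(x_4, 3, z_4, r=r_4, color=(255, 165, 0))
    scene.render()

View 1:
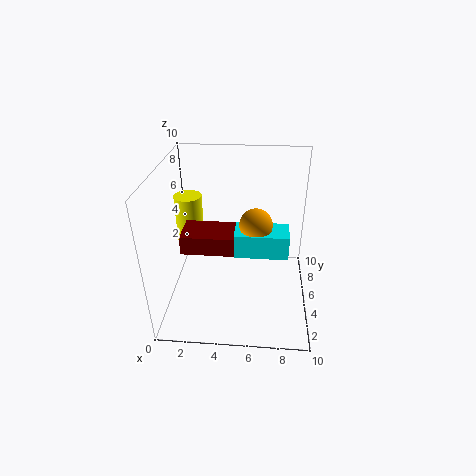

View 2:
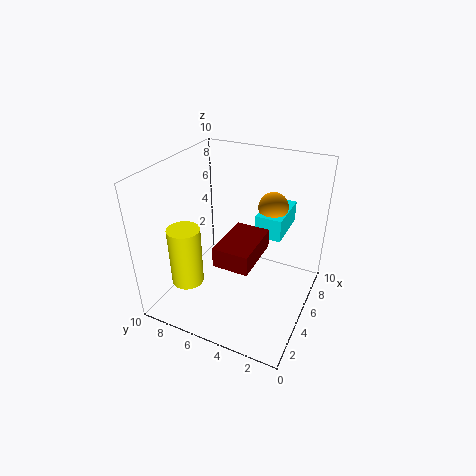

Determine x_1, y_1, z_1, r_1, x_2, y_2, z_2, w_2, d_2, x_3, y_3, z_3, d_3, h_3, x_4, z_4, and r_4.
x_1 = 1.25; y_1 = 6.75; z_1 = 3.5; r_1 = 1; x_2 = 1.5; y_2 = 2.75; z_2 = 5; w_2 = 3.5; d_2 = 2.25; x_3 = 5; y_3 = 2; z_3 = 5.5; d_3 = 1.75; h_3 = 1.5; x_4 = 6.25; z_4 = 7.25; r_4 = 1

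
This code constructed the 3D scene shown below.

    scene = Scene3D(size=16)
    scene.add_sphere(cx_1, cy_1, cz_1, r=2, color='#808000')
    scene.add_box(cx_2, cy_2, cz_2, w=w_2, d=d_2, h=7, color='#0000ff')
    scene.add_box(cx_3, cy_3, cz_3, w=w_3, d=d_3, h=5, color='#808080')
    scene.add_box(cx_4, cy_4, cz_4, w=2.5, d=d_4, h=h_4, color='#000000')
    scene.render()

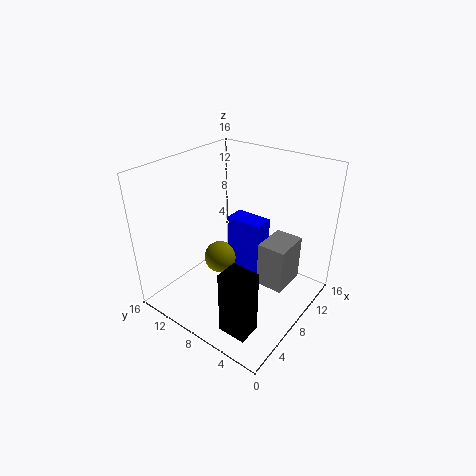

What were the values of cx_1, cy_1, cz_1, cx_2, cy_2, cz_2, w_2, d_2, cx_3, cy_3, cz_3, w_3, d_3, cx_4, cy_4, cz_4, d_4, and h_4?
cx_1 = 9.5, cy_1 = 12, cz_1 = 3, cx_2 = 10.5, cy_2 = 7, cz_2 = 1.5, w_2 = 2.5, d_2 = 4.5, cx_3 = 7.5, cy_3 = 2, cz_3 = 3.5, w_3 = 4, d_3 = 3, cx_4 = 1.5, cy_4 = 2.5, cz_4 = 1, d_4 = 3, h_4 = 7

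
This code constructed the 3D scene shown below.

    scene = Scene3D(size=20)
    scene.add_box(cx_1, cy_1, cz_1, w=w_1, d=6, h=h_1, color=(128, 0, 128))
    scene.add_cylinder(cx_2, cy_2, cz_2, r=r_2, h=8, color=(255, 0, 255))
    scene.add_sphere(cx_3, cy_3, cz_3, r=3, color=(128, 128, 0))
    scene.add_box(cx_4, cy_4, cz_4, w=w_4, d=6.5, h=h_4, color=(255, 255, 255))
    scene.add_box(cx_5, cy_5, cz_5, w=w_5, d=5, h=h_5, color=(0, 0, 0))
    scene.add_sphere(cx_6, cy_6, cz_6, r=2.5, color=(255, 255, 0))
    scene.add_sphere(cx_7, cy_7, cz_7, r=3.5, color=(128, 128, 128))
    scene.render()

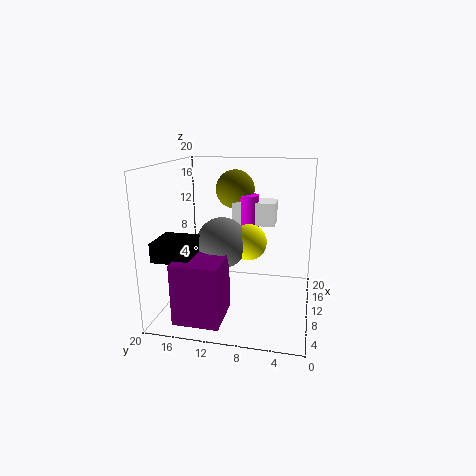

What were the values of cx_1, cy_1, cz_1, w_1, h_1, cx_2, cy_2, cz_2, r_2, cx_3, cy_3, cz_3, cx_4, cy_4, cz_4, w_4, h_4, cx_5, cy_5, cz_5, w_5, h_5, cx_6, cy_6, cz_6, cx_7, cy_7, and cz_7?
cx_1 = 1
cy_1 = 10.5
cz_1 = 1
w_1 = 6
h_1 = 8
cx_2 = 15.5
cy_2 = 9.5
cz_2 = 7
r_2 = 1.5
cx_3 = 17
cy_3 = 12
cz_3 = 15.5
cx_4 = 14.5
cy_4 = 5.5
cz_4 = 10.5
w_4 = 4
h_4 = 3.5
cx_5 = 2.5
cy_5 = 14.5
cz_5 = 8.5
w_5 = 5
h_5 = 2.5
cx_6 = 10
cy_6 = 8.5
cz_6 = 9.5
cx_7 = 9
cy_7 = 12
cz_7 = 9.5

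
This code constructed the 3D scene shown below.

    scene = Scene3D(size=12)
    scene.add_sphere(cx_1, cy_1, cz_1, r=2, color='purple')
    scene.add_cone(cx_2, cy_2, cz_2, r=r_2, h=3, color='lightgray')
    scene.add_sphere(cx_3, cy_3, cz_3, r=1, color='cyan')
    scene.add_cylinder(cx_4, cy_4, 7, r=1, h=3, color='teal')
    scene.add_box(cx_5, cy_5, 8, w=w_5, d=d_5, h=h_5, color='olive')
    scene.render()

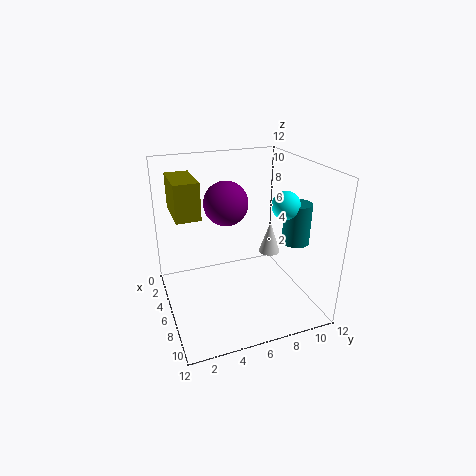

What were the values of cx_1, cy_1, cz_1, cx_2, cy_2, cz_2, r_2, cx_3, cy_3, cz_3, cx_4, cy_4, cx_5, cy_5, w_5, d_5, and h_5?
cx_1 = 3; cy_1 = 6; cz_1 = 8; cx_2 = 4; cy_2 = 10; cz_2 = 3; r_2 = 1; cx_3 = 10; cy_3 = 8; cz_3 = 10; cx_4 = 10; cy_4 = 9; cx_5 = 2; cy_5 = 1; w_5 = 4; d_5 = 2; h_5 = 3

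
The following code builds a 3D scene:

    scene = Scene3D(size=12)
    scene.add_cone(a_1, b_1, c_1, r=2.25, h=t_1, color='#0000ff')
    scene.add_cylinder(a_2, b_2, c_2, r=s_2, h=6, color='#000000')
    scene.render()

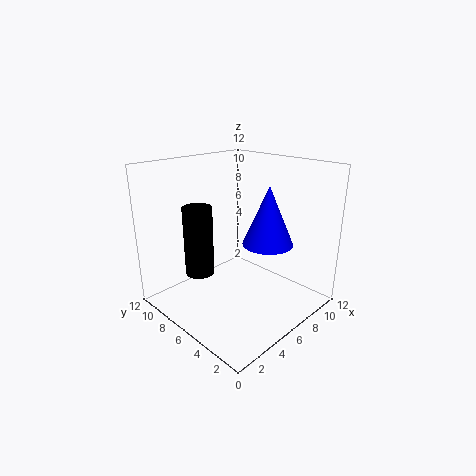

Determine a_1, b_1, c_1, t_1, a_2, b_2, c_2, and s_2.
a_1 = 9
b_1 = 5.25
c_1 = 4.75
t_1 = 5.25
a_2 = 4
b_2 = 8.75
c_2 = 2.5
s_2 = 1.25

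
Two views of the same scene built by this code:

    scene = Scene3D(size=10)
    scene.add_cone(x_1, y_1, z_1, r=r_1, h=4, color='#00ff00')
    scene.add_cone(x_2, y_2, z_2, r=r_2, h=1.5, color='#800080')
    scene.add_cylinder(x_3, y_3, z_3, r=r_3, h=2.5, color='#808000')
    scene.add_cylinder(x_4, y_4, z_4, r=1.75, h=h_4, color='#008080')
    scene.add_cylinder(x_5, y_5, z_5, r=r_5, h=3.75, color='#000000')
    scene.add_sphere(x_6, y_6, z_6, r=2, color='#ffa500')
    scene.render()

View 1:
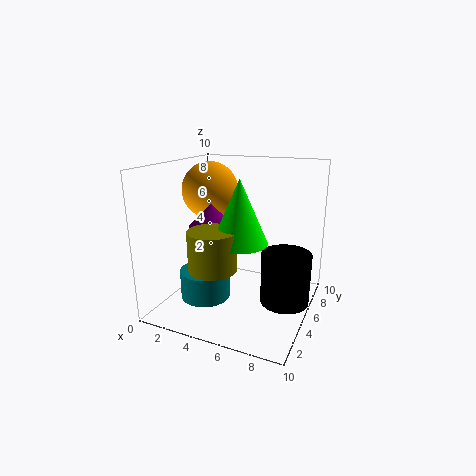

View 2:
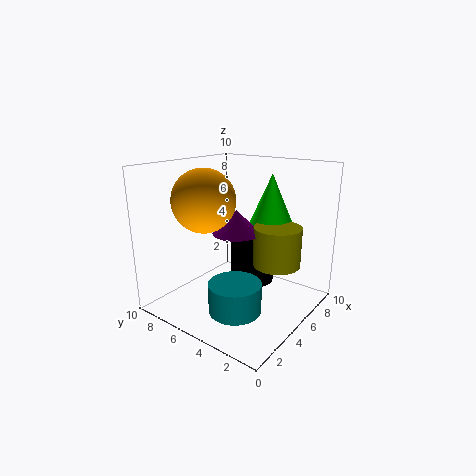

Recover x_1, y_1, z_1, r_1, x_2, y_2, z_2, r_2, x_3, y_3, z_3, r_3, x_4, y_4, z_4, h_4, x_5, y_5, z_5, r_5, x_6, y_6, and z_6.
x_1 = 6; y_1 = 3; z_1 = 5.5; r_1 = 1.75; x_2 = 3.5; y_2 = 4; z_2 = 6; r_2 = 1.5; x_3 = 4.75; y_3 = 1.75; z_3 = 4; r_3 = 1.5; x_4 = 3; y_4 = 3.75; z_4 = 0.75; h_4 = 2; x_5 = 8.25; y_5 = 6; z_5 = 0.25; r_5 = 1.75; x_6 = 2.5; y_6 = 5.75; z_6 = 8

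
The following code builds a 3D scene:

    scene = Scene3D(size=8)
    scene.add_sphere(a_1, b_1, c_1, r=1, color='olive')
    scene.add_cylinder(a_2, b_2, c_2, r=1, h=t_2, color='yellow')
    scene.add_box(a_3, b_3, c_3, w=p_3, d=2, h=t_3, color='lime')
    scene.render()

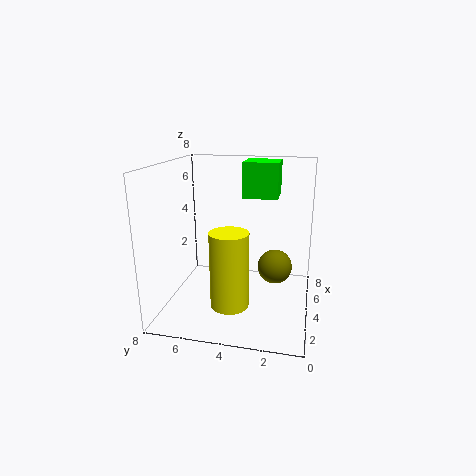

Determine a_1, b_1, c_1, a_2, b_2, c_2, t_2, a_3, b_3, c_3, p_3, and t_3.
a_1 = 5
b_1 = 2
c_1 = 2
a_2 = 2
b_2 = 4
c_2 = 1
t_2 = 4
a_3 = 5
b_3 = 2
c_3 = 6
p_3 = 2
t_3 = 2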